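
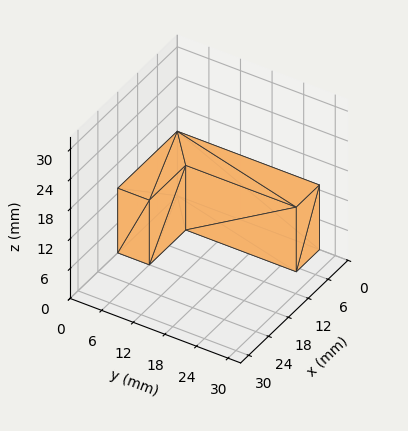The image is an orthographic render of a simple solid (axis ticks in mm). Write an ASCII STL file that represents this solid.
Reading the render: the shape is an L-shaped prism: outer 18 × 27 mm, arm thicknesses ≈ 6 mm (horizontal) and 7 mm (vertical), extruded 13 mm in z (dimensions read to the nearest mm from the axis ticks). For the STL, each face is triangulated and given an outward normal.

solid part
  facet normal 0.0000 0.0000 -1.0000
    outer loop
      vertex 18.000 6.000 0.000
      vertex 18.000 0.000 0.000
      vertex 0.000 0.000 0.000
    endloop
  endfacet
  facet normal 0.0000 0.0000 -1.0000
    outer loop
      vertex 7.000 6.000 0.000
      vertex 18.000 6.000 0.000
      vertex 0.000 0.000 0.000
    endloop
  endfacet
  facet normal 0.0000 0.0000 -1.0000
    outer loop
      vertex 7.000 27.000 0.000
      vertex 7.000 6.000 0.000
      vertex 0.000 0.000 0.000
    endloop
  endfacet
  facet normal 0.0000 0.0000 -1.0000
    outer loop
      vertex 0.000 27.000 0.000
      vertex 7.000 27.000 0.000
      vertex 0.000 0.000 0.000
    endloop
  endfacet
  facet normal 0.0000 0.0000 1.0000
    outer loop
      vertex 0.000 0.000 13.000
      vertex 18.000 0.000 13.000
      vertex 18.000 6.000 13.000
    endloop
  endfacet
  facet normal 0.0000 0.0000 1.0000
    outer loop
      vertex 0.000 0.000 13.000
      vertex 18.000 6.000 13.000
      vertex 7.000 6.000 13.000
    endloop
  endfacet
  facet normal 0.0000 0.0000 1.0000
    outer loop
      vertex 0.000 0.000 13.000
      vertex 7.000 6.000 13.000
      vertex 7.000 27.000 13.000
    endloop
  endfacet
  facet normal 0.0000 0.0000 1.0000
    outer loop
      vertex 0.000 0.000 13.000
      vertex 7.000 27.000 13.000
      vertex 0.000 27.000 13.000
    endloop
  endfacet
  facet normal 0.0000 -1.0000 0.0000
    outer loop
      vertex 0.000 0.000 0.000
      vertex 18.000 0.000 0.000
      vertex 18.000 0.000 13.000
    endloop
  endfacet
  facet normal 0.0000 -1.0000 0.0000
    outer loop
      vertex 0.000 0.000 0.000
      vertex 18.000 0.000 13.000
      vertex 0.000 0.000 13.000
    endloop
  endfacet
  facet normal 1.0000 0.0000 0.0000
    outer loop
      vertex 18.000 0.000 0.000
      vertex 18.000 6.000 0.000
      vertex 18.000 6.000 13.000
    endloop
  endfacet
  facet normal 1.0000 0.0000 0.0000
    outer loop
      vertex 18.000 0.000 0.000
      vertex 18.000 6.000 13.000
      vertex 18.000 0.000 13.000
    endloop
  endfacet
  facet normal 0.0000 1.0000 0.0000
    outer loop
      vertex 18.000 6.000 0.000
      vertex 7.000 6.000 0.000
      vertex 7.000 6.000 13.000
    endloop
  endfacet
  facet normal 0.0000 1.0000 0.0000
    outer loop
      vertex 18.000 6.000 0.000
      vertex 7.000 6.000 13.000
      vertex 18.000 6.000 13.000
    endloop
  endfacet
  facet normal 1.0000 0.0000 0.0000
    outer loop
      vertex 7.000 6.000 0.000
      vertex 7.000 27.000 0.000
      vertex 7.000 27.000 13.000
    endloop
  endfacet
  facet normal 1.0000 0.0000 0.0000
    outer loop
      vertex 7.000 6.000 0.000
      vertex 7.000 27.000 13.000
      vertex 7.000 6.000 13.000
    endloop
  endfacet
  facet normal 0.0000 1.0000 0.0000
    outer loop
      vertex 7.000 27.000 0.000
      vertex 0.000 27.000 0.000
      vertex 0.000 27.000 13.000
    endloop
  endfacet
  facet normal 0.0000 1.0000 0.0000
    outer loop
      vertex 7.000 27.000 0.000
      vertex 0.000 27.000 13.000
      vertex 7.000 27.000 13.000
    endloop
  endfacet
  facet normal -1.0000 0.0000 0.0000
    outer loop
      vertex 0.000 27.000 0.000
      vertex 0.000 0.000 0.000
      vertex 0.000 0.000 13.000
    endloop
  endfacet
  facet normal -1.0000 0.0000 0.0000
    outer loop
      vertex 0.000 27.000 0.000
      vertex 0.000 0.000 13.000
      vertex 0.000 27.000 13.000
    endloop
  endfacet
endsolid part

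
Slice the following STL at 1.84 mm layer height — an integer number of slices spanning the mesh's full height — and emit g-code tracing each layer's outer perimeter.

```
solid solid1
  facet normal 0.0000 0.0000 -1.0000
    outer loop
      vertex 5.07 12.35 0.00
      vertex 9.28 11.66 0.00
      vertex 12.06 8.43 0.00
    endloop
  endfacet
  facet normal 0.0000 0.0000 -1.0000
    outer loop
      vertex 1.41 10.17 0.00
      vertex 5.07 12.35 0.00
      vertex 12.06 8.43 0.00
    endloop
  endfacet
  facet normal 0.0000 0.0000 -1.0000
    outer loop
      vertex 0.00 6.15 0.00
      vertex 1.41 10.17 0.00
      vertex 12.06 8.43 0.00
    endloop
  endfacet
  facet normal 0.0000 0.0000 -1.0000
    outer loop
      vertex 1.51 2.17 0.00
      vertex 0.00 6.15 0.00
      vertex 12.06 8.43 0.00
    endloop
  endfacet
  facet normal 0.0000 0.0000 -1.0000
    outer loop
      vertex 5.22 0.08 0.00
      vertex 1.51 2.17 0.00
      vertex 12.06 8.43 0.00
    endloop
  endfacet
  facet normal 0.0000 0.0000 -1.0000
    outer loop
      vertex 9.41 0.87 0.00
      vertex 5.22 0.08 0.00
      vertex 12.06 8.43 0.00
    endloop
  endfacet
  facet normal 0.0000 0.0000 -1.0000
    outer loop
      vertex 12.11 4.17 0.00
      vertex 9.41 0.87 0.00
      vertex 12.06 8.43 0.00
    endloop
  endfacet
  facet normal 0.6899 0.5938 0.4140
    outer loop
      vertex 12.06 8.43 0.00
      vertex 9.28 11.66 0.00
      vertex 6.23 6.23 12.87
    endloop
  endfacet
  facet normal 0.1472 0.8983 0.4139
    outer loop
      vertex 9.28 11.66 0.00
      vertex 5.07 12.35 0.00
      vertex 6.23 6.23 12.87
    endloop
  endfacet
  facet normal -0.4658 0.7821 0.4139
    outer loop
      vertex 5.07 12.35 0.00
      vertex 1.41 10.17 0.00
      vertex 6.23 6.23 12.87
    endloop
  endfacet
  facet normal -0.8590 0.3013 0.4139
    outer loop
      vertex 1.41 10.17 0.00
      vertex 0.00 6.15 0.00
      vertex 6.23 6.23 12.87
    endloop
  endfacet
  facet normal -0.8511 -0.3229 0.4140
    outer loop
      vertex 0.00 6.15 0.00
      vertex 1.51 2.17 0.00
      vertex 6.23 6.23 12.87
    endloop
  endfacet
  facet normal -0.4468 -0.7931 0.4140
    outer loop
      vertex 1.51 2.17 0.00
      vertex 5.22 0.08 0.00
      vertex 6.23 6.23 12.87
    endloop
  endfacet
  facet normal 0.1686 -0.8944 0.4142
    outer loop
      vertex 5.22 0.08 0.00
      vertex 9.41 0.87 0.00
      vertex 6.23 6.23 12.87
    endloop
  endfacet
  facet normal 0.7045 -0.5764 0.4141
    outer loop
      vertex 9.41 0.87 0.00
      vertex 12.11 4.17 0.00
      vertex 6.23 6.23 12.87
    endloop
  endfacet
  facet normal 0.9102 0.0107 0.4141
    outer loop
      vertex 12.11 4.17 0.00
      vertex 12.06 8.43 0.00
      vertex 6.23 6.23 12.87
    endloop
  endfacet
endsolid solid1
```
; perimeter-only toolpath
G21 ; units = mm
G90 ; absolute positioning
G28 ; home
; layer 1
G0 Z1.84
G0 X11.23 Y8.12
G1 X8.84 Y10.88
G1 X5.24 Y11.48
G1 X2.10 Y9.61
G1 X0.89 Y6.16
G1 X2.18 Y2.75
G1 X5.36 Y0.96
G1 X8.96 Y1.64
G1 X11.27 Y4.46
G1 X11.23 Y8.12
; layer 2
G0 Z3.68
G0 X10.39 Y7.80
G1 X8.41 Y10.11
G1 X5.40 Y10.60
G1 X2.79 Y9.04
G1 X1.78 Y6.17
G1 X2.86 Y3.33
G1 X5.51 Y1.84
G1 X8.50 Y2.40
G1 X10.43 Y4.76
G1 X10.39 Y7.80
; layer 3
G0 Z5.52
G0 X9.56 Y7.49
G1 X7.97 Y9.33
G1 X5.57 Y9.73
G1 X3.48 Y8.48
G1 X2.67 Y6.18
G1 X3.53 Y3.91
G1 X5.65 Y2.72
G1 X8.05 Y3.17
G1 X9.59 Y5.05
G1 X9.56 Y7.49
; layer 4
G0 Z7.35
G0 X8.73 Y7.17
G1 X7.54 Y8.56
G1 X5.73 Y8.85
G1 X4.16 Y7.92
G1 X3.56 Y6.20
G1 X4.21 Y4.49
G1 X5.80 Y3.59
G1 X7.59 Y3.93
G1 X8.75 Y5.35
G1 X8.73 Y7.17
; layer 5
G0 Z9.19
G0 X7.90 Y6.86
G1 X7.10 Y7.78
G1 X5.90 Y7.98
G1 X4.85 Y7.36
G1 X4.45 Y6.21
G1 X4.88 Y5.07
G1 X5.94 Y4.47
G1 X7.14 Y4.70
G1 X7.91 Y5.64
G1 X7.90 Y6.86
; layer 6
G0 Z11.03
G0 X7.06 Y6.54
G1 X6.67 Y7.01
G1 X6.06 Y7.10
G1 X5.54 Y6.79
G1 X5.34 Y6.22
G1 X5.56 Y5.65
G1 X6.09 Y5.35
G1 X6.68 Y5.46
G1 X7.07 Y5.94
G1 X7.06 Y6.54
M2 ; end

The solid is a regular 9-sided pyramid, base circumscribed radius ≈ 6.23 mm, apex at z ≈ 12.9 mm. Slicing at Δz = 1.84 mm — 7 equal slices spanning the solid's height, so layer i sits at z = i·h/7 — gives 6 non-empty perimeters. Each is a 9-segment closed polygon; G0 lifts to the layer z and rapids to the start vertex, then G1 traces the edges. The cross-section shrinks linearly with z (the slice at the apex is degenerate and omitted).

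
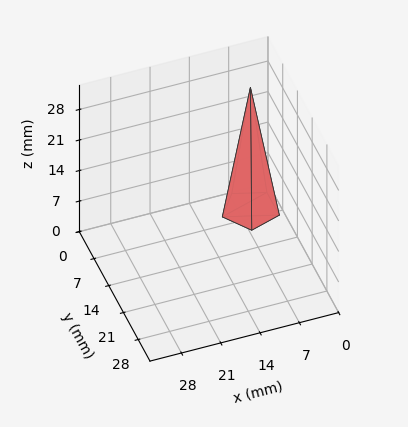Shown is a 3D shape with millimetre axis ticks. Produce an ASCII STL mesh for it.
Reading the render: the shape is a regular 5-sided pyramid, base circumscribed radius ≈ 5 mm, apex at z ≈ 28 mm (dimensions read to the nearest mm from the axis ticks). For the STL, each face is triangulated and given an outward normal.

solid part
  facet normal 0.0000 0.0000 -1.0000
    outer loop
      vertex 0.95 7.94 0.00
      vertex 6.55 9.76 0.00
      vertex 10.00 5.00 0.00
    endloop
  endfacet
  facet normal 0.0000 0.0000 -1.0000
    outer loop
      vertex 0.95 2.06 0.00
      vertex 0.95 7.94 0.00
      vertex 10.00 5.00 0.00
    endloop
  endfacet
  facet normal 0.0000 0.0000 -1.0000
    outer loop
      vertex 6.55 0.24 0.00
      vertex 0.95 2.06 0.00
      vertex 10.00 5.00 0.00
    endloop
  endfacet
  facet normal 0.8014 0.5808 0.1431
    outer loop
      vertex 10.00 5.00 0.00
      vertex 6.55 9.76 0.00
      vertex 5.00 5.00 28.00
    endloop
  endfacet
  facet normal -0.3059 0.9412 0.1431
    outer loop
      vertex 6.55 9.76 0.00
      vertex 0.95 7.94 0.00
      vertex 5.00 5.00 28.00
    endloop
  endfacet
  facet normal -0.9897 0.0000 0.1432
    outer loop
      vertex 0.95 7.94 0.00
      vertex 0.95 2.06 0.00
      vertex 5.00 5.00 28.00
    endloop
  endfacet
  facet normal -0.3059 -0.9412 0.1431
    outer loop
      vertex 0.95 2.06 0.00
      vertex 6.55 0.24 0.00
      vertex 5.00 5.00 28.00
    endloop
  endfacet
  facet normal 0.8014 -0.5808 0.1431
    outer loop
      vertex 6.55 0.24 0.00
      vertex 10.00 5.00 0.00
      vertex 5.00 5.00 28.00
    endloop
  endfacet
endsolid part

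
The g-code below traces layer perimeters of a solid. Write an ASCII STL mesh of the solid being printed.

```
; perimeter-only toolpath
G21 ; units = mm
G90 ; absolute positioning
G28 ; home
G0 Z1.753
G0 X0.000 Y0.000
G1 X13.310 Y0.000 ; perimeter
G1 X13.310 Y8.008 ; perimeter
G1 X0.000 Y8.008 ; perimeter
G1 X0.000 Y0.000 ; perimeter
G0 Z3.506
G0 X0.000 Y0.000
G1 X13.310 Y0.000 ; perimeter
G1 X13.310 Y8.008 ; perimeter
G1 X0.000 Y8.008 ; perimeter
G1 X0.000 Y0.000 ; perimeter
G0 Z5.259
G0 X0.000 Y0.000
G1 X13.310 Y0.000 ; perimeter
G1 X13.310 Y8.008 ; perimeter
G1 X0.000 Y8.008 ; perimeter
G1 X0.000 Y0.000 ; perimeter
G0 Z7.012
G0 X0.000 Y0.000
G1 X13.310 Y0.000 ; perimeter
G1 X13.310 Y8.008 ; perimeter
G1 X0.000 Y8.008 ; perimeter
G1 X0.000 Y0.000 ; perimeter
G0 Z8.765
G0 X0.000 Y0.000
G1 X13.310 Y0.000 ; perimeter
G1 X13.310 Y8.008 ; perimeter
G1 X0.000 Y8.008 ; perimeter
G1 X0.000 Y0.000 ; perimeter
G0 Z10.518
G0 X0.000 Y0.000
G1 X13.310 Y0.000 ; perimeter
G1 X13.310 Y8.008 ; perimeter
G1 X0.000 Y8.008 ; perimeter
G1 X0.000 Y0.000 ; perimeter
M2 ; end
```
solid part
  facet normal 0.0000 0.0000 -1.0000
    outer loop
      vertex 13.310 8.008 0.000
      vertex 13.310 0.000 0.000
      vertex 0.000 0.000 0.000
    endloop
  endfacet
  facet normal 0.0000 0.0000 -1.0000
    outer loop
      vertex 0.000 8.008 0.000
      vertex 13.310 8.008 0.000
      vertex 0.000 0.000 0.000
    endloop
  endfacet
  facet normal 0.0000 0.0000 1.0000
    outer loop
      vertex 0.000 0.000 10.518
      vertex 13.310 0.000 10.518
      vertex 13.310 8.008 10.518
    endloop
  endfacet
  facet normal 0.0000 0.0000 1.0000
    outer loop
      vertex 0.000 0.000 10.518
      vertex 13.310 8.008 10.518
      vertex 0.000 8.008 10.518
    endloop
  endfacet
  facet normal 0.0000 -1.0000 0.0000
    outer loop
      vertex 0.000 0.000 0.000
      vertex 13.310 0.000 0.000
      vertex 13.310 0.000 10.518
    endloop
  endfacet
  facet normal 0.0000 -1.0000 0.0000
    outer loop
      vertex 0.000 0.000 0.000
      vertex 13.310 0.000 10.518
      vertex 0.000 0.000 10.518
    endloop
  endfacet
  facet normal 0.0000 1.0000 0.0000
    outer loop
      vertex 13.310 8.008 10.518
      vertex 13.310 8.008 0.000
      vertex 0.000 8.008 0.000
    endloop
  endfacet
  facet normal 0.0000 1.0000 0.0000
    outer loop
      vertex 0.000 8.008 10.518
      vertex 13.310 8.008 10.518
      vertex 0.000 8.008 0.000
    endloop
  endfacet
  facet normal -1.0000 0.0000 0.0000
    outer loop
      vertex 0.000 8.008 10.518
      vertex 0.000 8.008 0.000
      vertex 0.000 0.000 0.000
    endloop
  endfacet
  facet normal -1.0000 0.0000 0.0000
    outer loop
      vertex 0.000 0.000 10.518
      vertex 0.000 8.008 10.518
      vertex 0.000 0.000 0.000
    endloop
  endfacet
  facet normal 1.0000 0.0000 0.0000
    outer loop
      vertex 13.310 0.000 0.000
      vertex 13.310 8.008 0.000
      vertex 13.310 8.008 10.518
    endloop
  endfacet
  facet normal 1.0000 0.0000 0.0000
    outer loop
      vertex 13.310 0.000 0.000
      vertex 13.310 8.008 10.518
      vertex 13.310 0.000 10.518
    endloop
  endfacet
endsolid part

The G0 Z moves step by Δz≈1.753 mm. Every layer's G1 loop is the same polygon, so the solid is a straight extrusion of it from z=0 to z≈10.5. Closing with flat bottom and top caps and triangulating gives 12 facets — a rectangular box, roughly 13.3 × 8.01 mm footprint and 10.5 mm tall.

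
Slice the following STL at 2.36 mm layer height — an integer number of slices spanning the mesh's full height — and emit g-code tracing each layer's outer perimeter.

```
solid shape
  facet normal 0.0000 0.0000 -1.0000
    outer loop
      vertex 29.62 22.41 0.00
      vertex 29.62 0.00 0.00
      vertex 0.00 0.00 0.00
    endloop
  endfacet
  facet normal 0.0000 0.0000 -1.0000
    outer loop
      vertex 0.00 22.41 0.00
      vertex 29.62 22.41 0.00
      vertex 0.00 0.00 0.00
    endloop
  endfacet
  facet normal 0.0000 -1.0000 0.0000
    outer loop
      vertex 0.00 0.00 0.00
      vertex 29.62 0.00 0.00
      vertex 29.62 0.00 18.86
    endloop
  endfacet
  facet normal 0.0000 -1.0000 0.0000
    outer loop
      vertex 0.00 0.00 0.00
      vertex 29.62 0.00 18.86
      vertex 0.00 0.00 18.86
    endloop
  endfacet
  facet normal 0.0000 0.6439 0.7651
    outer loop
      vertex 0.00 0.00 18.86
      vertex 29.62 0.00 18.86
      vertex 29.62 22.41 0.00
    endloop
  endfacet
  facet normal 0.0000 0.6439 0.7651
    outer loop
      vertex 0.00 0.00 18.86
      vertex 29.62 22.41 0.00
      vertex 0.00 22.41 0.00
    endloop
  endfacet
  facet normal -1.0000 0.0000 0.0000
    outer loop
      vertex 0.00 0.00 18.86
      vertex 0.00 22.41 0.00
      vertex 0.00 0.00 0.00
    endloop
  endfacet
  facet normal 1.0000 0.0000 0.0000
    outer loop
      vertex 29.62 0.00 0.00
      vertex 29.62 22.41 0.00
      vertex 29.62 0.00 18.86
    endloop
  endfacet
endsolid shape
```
; perimeter-only toolpath
G21 ; units = mm
G90 ; absolute positioning
G28 ; home
; layer 1
G0 Z2.36
G0 X0.00 Y0.00
G1 X29.62 Y0.00
G1 X29.62 Y19.61
G1 X0.00 Y19.61
G1 X0.00 Y0.00
; layer 2
G0 Z4.71
G0 X0.00 Y0.00
G1 X29.62 Y0.00
G1 X29.62 Y16.81
G1 X0.00 Y16.81
G1 X0.00 Y0.00
; layer 3
G0 Z7.07
G0 X0.00 Y0.00
G1 X29.62 Y0.00
G1 X29.62 Y14.01
G1 X0.00 Y14.01
G1 X0.00 Y0.00
; layer 4
G0 Z9.43
G0 X0.00 Y0.00
G1 X29.62 Y0.00
G1 X29.62 Y11.21
G1 X0.00 Y11.21
G1 X0.00 Y0.00
; layer 5
G0 Z11.79
G0 X0.00 Y0.00
G1 X29.62 Y0.00
G1 X29.62 Y8.40
G1 X0.00 Y8.40
G1 X0.00 Y0.00
; layer 6
G0 Z14.14
G0 X0.00 Y0.00
G1 X29.62 Y0.00
G1 X29.62 Y5.60
G1 X0.00 Y5.60
G1 X0.00 Y0.00
; layer 7
G0 Z16.50
G0 X0.00 Y0.00
G1 X29.62 Y0.00
G1 X29.62 Y2.80
G1 X0.00 Y2.80
G1 X0.00 Y0.00
M2 ; end

The solid is a wedge (ramp): 29.6 × 22.4 mm base, rising to 18.9 mm along the y=0 edge and sloping linearly to z=0 at y=22.4. Slicing at Δz = 2.36 mm — 8 equal slices spanning the solid's height, so layer i sits at z = i·h/8 — gives 7 non-empty perimeters. Each is a 4-segment closed polygon; G0 lifts to the layer z and rapids to the start vertex, then G1 traces the edges. The cross-section shrinks linearly with z (the slice at the apex is degenerate and omitted).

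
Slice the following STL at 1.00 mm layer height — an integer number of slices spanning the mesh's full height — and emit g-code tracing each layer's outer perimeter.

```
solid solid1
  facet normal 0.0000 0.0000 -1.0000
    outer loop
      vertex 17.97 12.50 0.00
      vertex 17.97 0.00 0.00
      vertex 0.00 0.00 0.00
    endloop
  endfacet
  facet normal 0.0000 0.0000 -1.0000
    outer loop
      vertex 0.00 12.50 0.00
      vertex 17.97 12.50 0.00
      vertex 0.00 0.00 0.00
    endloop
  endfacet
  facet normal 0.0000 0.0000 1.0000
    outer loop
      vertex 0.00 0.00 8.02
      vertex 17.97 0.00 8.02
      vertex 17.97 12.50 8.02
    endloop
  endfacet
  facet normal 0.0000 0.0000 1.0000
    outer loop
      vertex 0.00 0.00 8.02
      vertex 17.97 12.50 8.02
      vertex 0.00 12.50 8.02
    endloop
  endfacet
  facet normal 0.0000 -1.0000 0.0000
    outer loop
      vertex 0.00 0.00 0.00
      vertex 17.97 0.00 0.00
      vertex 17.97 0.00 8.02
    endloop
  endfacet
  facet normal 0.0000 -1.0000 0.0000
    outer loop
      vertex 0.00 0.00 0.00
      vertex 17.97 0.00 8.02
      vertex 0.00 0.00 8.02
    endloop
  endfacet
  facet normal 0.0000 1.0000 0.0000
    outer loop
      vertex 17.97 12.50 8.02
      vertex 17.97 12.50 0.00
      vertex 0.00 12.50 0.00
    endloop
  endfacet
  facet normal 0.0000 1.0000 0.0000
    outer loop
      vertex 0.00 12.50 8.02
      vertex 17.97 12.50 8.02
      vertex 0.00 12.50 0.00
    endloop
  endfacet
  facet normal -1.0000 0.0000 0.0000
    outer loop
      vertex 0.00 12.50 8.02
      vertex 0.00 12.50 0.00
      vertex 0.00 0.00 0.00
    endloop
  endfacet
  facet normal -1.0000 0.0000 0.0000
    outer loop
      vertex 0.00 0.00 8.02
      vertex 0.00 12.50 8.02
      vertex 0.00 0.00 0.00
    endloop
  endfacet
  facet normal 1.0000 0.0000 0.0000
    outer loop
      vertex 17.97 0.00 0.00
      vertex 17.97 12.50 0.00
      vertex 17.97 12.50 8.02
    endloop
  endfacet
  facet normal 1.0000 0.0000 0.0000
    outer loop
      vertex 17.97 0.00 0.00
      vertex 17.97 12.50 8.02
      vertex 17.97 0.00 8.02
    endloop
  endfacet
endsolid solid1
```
; perimeter-only toolpath
G21 ; units = mm
G90 ; absolute positioning
G28 ; home
; layer 1
G0 Z1.00
G0 X0.00 Y0.00
G1 X17.97 Y0.00
G1 X17.97 Y12.50
G1 X0.00 Y12.50
G1 X0.00 Y0.00
; layer 2
G0 Z2.00
G0 X0.00 Y0.00
G1 X17.97 Y0.00
G1 X17.97 Y12.50
G1 X0.00 Y12.50
G1 X0.00 Y0.00
; layer 3
G0 Z3.01
G0 X0.00 Y0.00
G1 X17.97 Y0.00
G1 X17.97 Y12.50
G1 X0.00 Y12.50
G1 X0.00 Y0.00
; layer 4
G0 Z4.01
G0 X0.00 Y0.00
G1 X17.97 Y0.00
G1 X17.97 Y12.50
G1 X0.00 Y12.50
G1 X0.00 Y0.00
; layer 5
G0 Z5.01
G0 X0.00 Y0.00
G1 X17.97 Y0.00
G1 X17.97 Y12.50
G1 X0.00 Y12.50
G1 X0.00 Y0.00
; layer 6
G0 Z6.01
G0 X0.00 Y0.00
G1 X17.97 Y0.00
G1 X17.97 Y12.50
G1 X0.00 Y12.50
G1 X0.00 Y0.00
; layer 7
G0 Z7.02
G0 X0.00 Y0.00
G1 X17.97 Y0.00
G1 X17.97 Y12.50
G1 X0.00 Y12.50
G1 X0.00 Y0.00
; layer 8
G0 Z8.02
G0 X0.00 Y0.00
G1 X17.97 Y0.00
G1 X17.97 Y12.50
G1 X0.00 Y12.50
G1 X0.00 Y0.00
M2 ; end

The solid is a rectangular box, roughly 18 × 12.5 mm footprint and 8.02 mm tall. Slicing at Δz = 1.00 mm — 8 equal slices spanning the solid's height, so layer i sits at z = i·h/8 — gives 8 non-empty perimeters. Each is a 4-segment closed polygon; G0 lifts to the layer z and rapids to the start vertex, then G1 traces the edges.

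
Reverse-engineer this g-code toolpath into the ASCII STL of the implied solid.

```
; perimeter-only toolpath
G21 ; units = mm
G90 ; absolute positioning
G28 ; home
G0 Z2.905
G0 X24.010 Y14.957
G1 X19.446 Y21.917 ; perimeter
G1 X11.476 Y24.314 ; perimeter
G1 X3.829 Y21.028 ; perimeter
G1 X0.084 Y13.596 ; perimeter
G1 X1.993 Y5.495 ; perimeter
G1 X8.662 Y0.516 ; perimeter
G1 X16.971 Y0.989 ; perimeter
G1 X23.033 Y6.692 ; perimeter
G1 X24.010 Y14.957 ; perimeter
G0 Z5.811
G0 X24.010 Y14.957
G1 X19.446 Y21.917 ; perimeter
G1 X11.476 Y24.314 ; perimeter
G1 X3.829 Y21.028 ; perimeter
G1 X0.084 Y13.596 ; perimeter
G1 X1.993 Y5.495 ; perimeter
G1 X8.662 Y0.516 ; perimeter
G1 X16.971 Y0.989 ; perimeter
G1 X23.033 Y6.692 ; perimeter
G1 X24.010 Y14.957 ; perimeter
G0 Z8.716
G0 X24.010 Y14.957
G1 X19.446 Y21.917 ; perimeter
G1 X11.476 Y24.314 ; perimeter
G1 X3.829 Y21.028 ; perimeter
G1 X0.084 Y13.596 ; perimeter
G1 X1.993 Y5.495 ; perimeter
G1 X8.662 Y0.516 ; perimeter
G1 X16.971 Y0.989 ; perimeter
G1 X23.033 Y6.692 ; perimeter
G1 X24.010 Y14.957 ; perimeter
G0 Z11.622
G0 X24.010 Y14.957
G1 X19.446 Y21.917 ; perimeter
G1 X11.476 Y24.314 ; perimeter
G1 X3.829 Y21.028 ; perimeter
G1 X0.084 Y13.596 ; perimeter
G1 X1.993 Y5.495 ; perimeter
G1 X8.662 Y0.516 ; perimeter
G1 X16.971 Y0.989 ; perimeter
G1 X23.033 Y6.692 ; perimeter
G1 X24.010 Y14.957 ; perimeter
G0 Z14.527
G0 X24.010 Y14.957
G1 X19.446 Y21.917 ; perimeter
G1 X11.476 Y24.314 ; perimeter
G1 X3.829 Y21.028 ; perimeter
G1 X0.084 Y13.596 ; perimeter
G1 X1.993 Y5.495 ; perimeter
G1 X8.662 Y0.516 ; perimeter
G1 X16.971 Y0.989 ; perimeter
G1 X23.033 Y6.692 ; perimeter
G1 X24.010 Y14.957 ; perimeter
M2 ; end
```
solid part
  facet normal 0.0000 0.0000 -1.0000
    outer loop
      vertex 11.476 24.314 0.000
      vertex 19.446 21.917 0.000
      vertex 24.010 14.957 0.000
    endloop
  endfacet
  facet normal 0.0000 0.0000 -1.0000
    outer loop
      vertex 3.829 21.028 0.000
      vertex 11.476 24.314 0.000
      vertex 24.010 14.957 0.000
    endloop
  endfacet
  facet normal 0.0000 0.0000 -1.0000
    outer loop
      vertex 0.084 13.596 0.000
      vertex 3.829 21.028 0.000
      vertex 24.010 14.957 0.000
    endloop
  endfacet
  facet normal 0.0000 0.0000 -1.0000
    outer loop
      vertex 1.993 5.495 0.000
      vertex 0.084 13.596 0.000
      vertex 24.010 14.957 0.000
    endloop
  endfacet
  facet normal 0.0000 0.0000 -1.0000
    outer loop
      vertex 8.662 0.516 0.000
      vertex 1.993 5.495 0.000
      vertex 24.010 14.957 0.000
    endloop
  endfacet
  facet normal 0.0000 0.0000 -1.0000
    outer loop
      vertex 16.971 0.989 0.000
      vertex 8.662 0.516 0.000
      vertex 24.010 14.957 0.000
    endloop
  endfacet
  facet normal 0.0000 0.0000 -1.0000
    outer loop
      vertex 23.033 6.692 0.000
      vertex 16.971 0.989 0.000
      vertex 24.010 14.957 0.000
    endloop
  endfacet
  facet normal 0.0000 0.0000 1.0000
    outer loop
      vertex 24.010 14.957 14.527
      vertex 19.446 21.917 14.527
      vertex 11.476 24.314 14.527
    endloop
  endfacet
  facet normal 0.0000 0.0000 1.0000
    outer loop
      vertex 24.010 14.957 14.527
      vertex 11.476 24.314 14.527
      vertex 3.829 21.028 14.527
    endloop
  endfacet
  facet normal 0.0000 0.0000 1.0000
    outer loop
      vertex 24.010 14.957 14.527
      vertex 3.829 21.028 14.527
      vertex 0.084 13.596 14.527
    endloop
  endfacet
  facet normal 0.0000 0.0000 1.0000
    outer loop
      vertex 24.010 14.957 14.527
      vertex 0.084 13.596 14.527
      vertex 1.993 5.495 14.527
    endloop
  endfacet
  facet normal 0.0000 0.0000 1.0000
    outer loop
      vertex 24.010 14.957 14.527
      vertex 1.993 5.495 14.527
      vertex 8.662 0.516 14.527
    endloop
  endfacet
  facet normal 0.0000 0.0000 1.0000
    outer loop
      vertex 24.010 14.957 14.527
      vertex 8.662 0.516 14.527
      vertex 16.971 0.989 14.527
    endloop
  endfacet
  facet normal 0.0000 0.0000 1.0000
    outer loop
      vertex 24.010 14.957 14.527
      vertex 16.971 0.989 14.527
      vertex 23.033 6.692 14.527
    endloop
  endfacet
  facet normal 0.8362 0.5484 0.0000
    outer loop
      vertex 24.010 14.957 0.000
      vertex 19.446 21.917 0.000
      vertex 19.446 21.917 14.527
    endloop
  endfacet
  facet normal 0.8362 0.5484 0.0000
    outer loop
      vertex 24.010 14.957 0.000
      vertex 19.446 21.917 14.527
      vertex 24.010 14.957 14.527
    endloop
  endfacet
  facet normal 0.2880 0.9576 0.0000
    outer loop
      vertex 19.446 21.917 0.000
      vertex 11.476 24.314 0.000
      vertex 11.476 24.314 14.527
    endloop
  endfacet
  facet normal 0.2880 0.9576 0.0000
    outer loop
      vertex 19.446 21.917 0.000
      vertex 11.476 24.314 14.527
      vertex 19.446 21.917 14.527
    endloop
  endfacet
  facet normal -0.3948 0.9188 0.0000
    outer loop
      vertex 11.476 24.314 0.000
      vertex 3.829 21.028 0.000
      vertex 3.829 21.028 14.527
    endloop
  endfacet
  facet normal -0.3948 0.9188 0.0000
    outer loop
      vertex 11.476 24.314 0.000
      vertex 3.829 21.028 14.527
      vertex 11.476 24.314 14.527
    endloop
  endfacet
  facet normal -0.8930 0.4500 0.0000
    outer loop
      vertex 3.829 21.028 0.000
      vertex 0.084 13.596 0.000
      vertex 0.084 13.596 14.527
    endloop
  endfacet
  facet normal -0.8930 0.4500 0.0000
    outer loop
      vertex 3.829 21.028 0.000
      vertex 0.084 13.596 14.527
      vertex 3.829 21.028 14.527
    endloop
  endfacet
  facet normal -0.9733 -0.2294 0.0000
    outer loop
      vertex 0.084 13.596 0.000
      vertex 1.993 5.495 0.000
      vertex 1.993 5.495 14.527
    endloop
  endfacet
  facet normal -0.9733 -0.2294 0.0000
    outer loop
      vertex 0.084 13.596 0.000
      vertex 1.993 5.495 14.527
      vertex 0.084 13.596 14.527
    endloop
  endfacet
  facet normal -0.5982 -0.8013 0.0000
    outer loop
      vertex 1.993 5.495 0.000
      vertex 8.662 0.516 0.000
      vertex 8.662 0.516 14.527
    endloop
  endfacet
  facet normal -0.5982 -0.8013 0.0000
    outer loop
      vertex 1.993 5.495 0.000
      vertex 8.662 0.516 14.527
      vertex 1.993 5.495 14.527
    endloop
  endfacet
  facet normal 0.0568 -0.9984 0.0000
    outer loop
      vertex 8.662 0.516 0.000
      vertex 16.971 0.989 0.000
      vertex 16.971 0.989 14.527
    endloop
  endfacet
  facet normal 0.0568 -0.9984 0.0000
    outer loop
      vertex 8.662 0.516 0.000
      vertex 16.971 0.989 14.527
      vertex 8.662 0.516 14.527
    endloop
  endfacet
  facet normal 0.6852 -0.7283 0.0000
    outer loop
      vertex 16.971 0.989 0.000
      vertex 23.033 6.692 0.000
      vertex 23.033 6.692 14.527
    endloop
  endfacet
  facet normal 0.6852 -0.7283 0.0000
    outer loop
      vertex 16.971 0.989 0.000
      vertex 23.033 6.692 14.527
      vertex 16.971 0.989 14.527
    endloop
  endfacet
  facet normal 0.9931 -0.1174 0.0000
    outer loop
      vertex 23.033 6.692 0.000
      vertex 24.010 14.957 0.000
      vertex 24.010 14.957 14.527
    endloop
  endfacet
  facet normal 0.9931 -0.1174 0.0000
    outer loop
      vertex 23.033 6.692 0.000
      vertex 24.010 14.957 14.527
      vertex 23.033 6.692 14.527
    endloop
  endfacet
endsolid part

The G0 Z moves step by Δz≈2.905 mm. Every layer's G1 loop is the same polygon, so the solid is a straight extrusion of it from z=0 to z≈14.5. Closing with flat bottom and top caps and triangulating gives 32 facets — a regular 9-sided prism (a cylinder approximated with 9 flat sides), circumscribed radius ≈ 12.2 mm, height ≈ 14.5 mm.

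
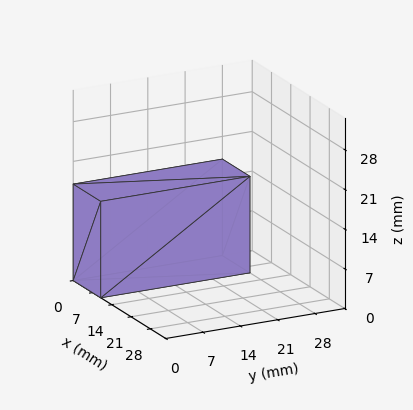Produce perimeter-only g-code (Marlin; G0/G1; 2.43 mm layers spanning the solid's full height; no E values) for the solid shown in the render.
Reading the render: the shape is a rectangular box, roughly 10 × 28 mm footprint and 17 mm tall (dimensions read to the nearest mm from the axis ticks). For the g-code, the solid's height is divided into equal slices at the stated Δz and each level perimeter traced with G1 moves after a G0 lift.

; perimeter-only toolpath
G21 ; units = mm
G90 ; absolute positioning
G28 ; home
; layer 1
G0 Z2.43
G0 X0.00 Y0.00
G1 X10.00 Y0.00
G1 X10.00 Y28.00
G1 X0.00 Y28.00
G1 X0.00 Y0.00
; layer 2
G0 Z4.86
G0 X0.00 Y0.00
G1 X10.00 Y0.00
G1 X10.00 Y28.00
G1 X0.00 Y28.00
G1 X0.00 Y0.00
; layer 3
G0 Z7.29
G0 X0.00 Y0.00
G1 X10.00 Y0.00
G1 X10.00 Y28.00
G1 X0.00 Y28.00
G1 X0.00 Y0.00
; layer 4
G0 Z9.71
G0 X0.00 Y0.00
G1 X10.00 Y0.00
G1 X10.00 Y28.00
G1 X0.00 Y28.00
G1 X0.00 Y0.00
; layer 5
G0 Z12.14
G0 X0.00 Y0.00
G1 X10.00 Y0.00
G1 X10.00 Y28.00
G1 X0.00 Y28.00
G1 X0.00 Y0.00
; layer 6
G0 Z14.57
G0 X0.00 Y0.00
G1 X10.00 Y0.00
G1 X10.00 Y28.00
G1 X0.00 Y28.00
G1 X0.00 Y0.00
; layer 7
G0 Z17.00
G0 X0.00 Y0.00
G1 X10.00 Y0.00
G1 X10.00 Y28.00
G1 X0.00 Y28.00
G1 X0.00 Y0.00
M2 ; end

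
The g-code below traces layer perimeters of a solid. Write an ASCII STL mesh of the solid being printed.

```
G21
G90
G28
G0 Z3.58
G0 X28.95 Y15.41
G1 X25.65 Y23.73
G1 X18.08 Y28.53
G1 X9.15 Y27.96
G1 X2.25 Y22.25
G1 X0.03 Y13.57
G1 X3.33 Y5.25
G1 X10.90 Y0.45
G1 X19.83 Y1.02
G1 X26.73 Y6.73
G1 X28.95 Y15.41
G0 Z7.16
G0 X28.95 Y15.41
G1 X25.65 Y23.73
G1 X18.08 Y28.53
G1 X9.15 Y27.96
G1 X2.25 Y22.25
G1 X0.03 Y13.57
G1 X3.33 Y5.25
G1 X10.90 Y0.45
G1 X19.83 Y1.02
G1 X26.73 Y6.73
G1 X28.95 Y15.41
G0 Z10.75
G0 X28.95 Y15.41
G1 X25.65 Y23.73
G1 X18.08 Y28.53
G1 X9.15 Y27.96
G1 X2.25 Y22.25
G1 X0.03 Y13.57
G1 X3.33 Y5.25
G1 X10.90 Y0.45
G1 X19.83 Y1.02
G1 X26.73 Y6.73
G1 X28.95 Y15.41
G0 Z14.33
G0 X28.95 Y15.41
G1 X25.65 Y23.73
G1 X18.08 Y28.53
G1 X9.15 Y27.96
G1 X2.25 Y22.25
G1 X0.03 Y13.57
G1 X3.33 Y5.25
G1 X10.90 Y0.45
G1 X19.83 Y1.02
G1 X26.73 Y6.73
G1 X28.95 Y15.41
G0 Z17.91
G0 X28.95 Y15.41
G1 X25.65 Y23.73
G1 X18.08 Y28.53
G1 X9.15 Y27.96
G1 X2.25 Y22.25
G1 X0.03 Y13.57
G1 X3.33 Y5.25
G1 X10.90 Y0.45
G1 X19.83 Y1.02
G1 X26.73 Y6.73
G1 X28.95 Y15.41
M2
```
solid part
  facet normal 0.0000 0.0000 -1.0000
    outer loop
      vertex 18.08 28.53 0.00
      vertex 25.65 23.73 0.00
      vertex 28.95 15.41 0.00
    endloop
  endfacet
  facet normal 0.0000 0.0000 -1.0000
    outer loop
      vertex 9.15 27.96 0.00
      vertex 18.08 28.53 0.00
      vertex 28.95 15.41 0.00
    endloop
  endfacet
  facet normal 0.0000 0.0000 -1.0000
    outer loop
      vertex 2.25 22.25 0.00
      vertex 9.15 27.96 0.00
      vertex 28.95 15.41 0.00
    endloop
  endfacet
  facet normal 0.0000 0.0000 -1.0000
    outer loop
      vertex 0.03 13.57 0.00
      vertex 2.25 22.25 0.00
      vertex 28.95 15.41 0.00
    endloop
  endfacet
  facet normal 0.0000 0.0000 -1.0000
    outer loop
      vertex 3.33 5.25 0.00
      vertex 0.03 13.57 0.00
      vertex 28.95 15.41 0.00
    endloop
  endfacet
  facet normal 0.0000 0.0000 -1.0000
    outer loop
      vertex 10.90 0.45 0.00
      vertex 3.33 5.25 0.00
      vertex 28.95 15.41 0.00
    endloop
  endfacet
  facet normal 0.0000 0.0000 -1.0000
    outer loop
      vertex 19.83 1.02 0.00
      vertex 10.90 0.45 0.00
      vertex 28.95 15.41 0.00
    endloop
  endfacet
  facet normal 0.0000 0.0000 -1.0000
    outer loop
      vertex 26.73 6.73 0.00
      vertex 19.83 1.02 0.00
      vertex 28.95 15.41 0.00
    endloop
  endfacet
  facet normal 0.0000 0.0000 1.0000
    outer loop
      vertex 28.95 15.41 17.91
      vertex 25.65 23.73 17.91
      vertex 18.08 28.53 17.91
    endloop
  endfacet
  facet normal 0.0000 0.0000 1.0000
    outer loop
      vertex 28.95 15.41 17.91
      vertex 18.08 28.53 17.91
      vertex 9.15 27.96 17.91
    endloop
  endfacet
  facet normal 0.0000 0.0000 1.0000
    outer loop
      vertex 28.95 15.41 17.91
      vertex 9.15 27.96 17.91
      vertex 2.25 22.25 17.91
    endloop
  endfacet
  facet normal 0.0000 0.0000 1.0000
    outer loop
      vertex 28.95 15.41 17.91
      vertex 2.25 22.25 17.91
      vertex 0.03 13.57 17.91
    endloop
  endfacet
  facet normal 0.0000 0.0000 1.0000
    outer loop
      vertex 28.95 15.41 17.91
      vertex 0.03 13.57 17.91
      vertex 3.33 5.25 17.91
    endloop
  endfacet
  facet normal 0.0000 0.0000 1.0000
    outer loop
      vertex 28.95 15.41 17.91
      vertex 3.33 5.25 17.91
      vertex 10.90 0.45 17.91
    endloop
  endfacet
  facet normal 0.0000 0.0000 1.0000
    outer loop
      vertex 28.95 15.41 17.91
      vertex 10.90 0.45 17.91
      vertex 19.83 1.02 17.91
    endloop
  endfacet
  facet normal 0.0000 0.0000 1.0000
    outer loop
      vertex 28.95 15.41 17.91
      vertex 19.83 1.02 17.91
      vertex 26.73 6.73 17.91
    endloop
  endfacet
  facet normal 0.9296 0.3687 0.0000
    outer loop
      vertex 28.95 15.41 0.00
      vertex 25.65 23.73 0.00
      vertex 25.65 23.73 17.91
    endloop
  endfacet
  facet normal 0.9296 0.3687 0.0000
    outer loop
      vertex 28.95 15.41 0.00
      vertex 25.65 23.73 17.91
      vertex 28.95 15.41 17.91
    endloop
  endfacet
  facet normal 0.5355 0.8445 0.0000
    outer loop
      vertex 25.65 23.73 0.00
      vertex 18.08 28.53 0.00
      vertex 18.08 28.53 17.91
    endloop
  endfacet
  facet normal 0.5355 0.8445 0.0000
    outer loop
      vertex 25.65 23.73 0.00
      vertex 18.08 28.53 17.91
      vertex 25.65 23.73 17.91
    endloop
  endfacet
  facet normal -0.0637 0.9980 0.0000
    outer loop
      vertex 18.08 28.53 0.00
      vertex 9.15 27.96 0.00
      vertex 9.15 27.96 17.91
    endloop
  endfacet
  facet normal -0.0637 0.9980 0.0000
    outer loop
      vertex 18.08 28.53 0.00
      vertex 9.15 27.96 17.91
      vertex 18.08 28.53 17.91
    endloop
  endfacet
  facet normal -0.6375 0.7704 0.0000
    outer loop
      vertex 9.15 27.96 0.00
      vertex 2.25 22.25 0.00
      vertex 2.25 22.25 17.91
    endloop
  endfacet
  facet normal -0.6375 0.7704 0.0000
    outer loop
      vertex 9.15 27.96 0.00
      vertex 2.25 22.25 17.91
      vertex 9.15 27.96 17.91
    endloop
  endfacet
  facet normal -0.9688 0.2478 0.0000
    outer loop
      vertex 2.25 22.25 0.00
      vertex 0.03 13.57 0.00
      vertex 0.03 13.57 17.91
    endloop
  endfacet
  facet normal -0.9688 0.2478 0.0000
    outer loop
      vertex 2.25 22.25 0.00
      vertex 0.03 13.57 17.91
      vertex 2.25 22.25 17.91
    endloop
  endfacet
  facet normal -0.9296 -0.3687 0.0000
    outer loop
      vertex 0.03 13.57 0.00
      vertex 3.33 5.25 0.00
      vertex 3.33 5.25 17.91
    endloop
  endfacet
  facet normal -0.9296 -0.3687 0.0000
    outer loop
      vertex 0.03 13.57 0.00
      vertex 3.33 5.25 17.91
      vertex 0.03 13.57 17.91
    endloop
  endfacet
  facet normal -0.5355 -0.8445 0.0000
    outer loop
      vertex 3.33 5.25 0.00
      vertex 10.90 0.45 0.00
      vertex 10.90 0.45 17.91
    endloop
  endfacet
  facet normal -0.5355 -0.8445 0.0000
    outer loop
      vertex 3.33 5.25 0.00
      vertex 10.90 0.45 17.91
      vertex 3.33 5.25 17.91
    endloop
  endfacet
  facet normal 0.0637 -0.9980 0.0000
    outer loop
      vertex 10.90 0.45 0.00
      vertex 19.83 1.02 0.00
      vertex 19.83 1.02 17.91
    endloop
  endfacet
  facet normal 0.0637 -0.9980 0.0000
    outer loop
      vertex 10.90 0.45 0.00
      vertex 19.83 1.02 17.91
      vertex 10.90 0.45 17.91
    endloop
  endfacet
  facet normal 0.6375 -0.7704 0.0000
    outer loop
      vertex 19.83 1.02 0.00
      vertex 26.73 6.73 0.00
      vertex 26.73 6.73 17.91
    endloop
  endfacet
  facet normal 0.6375 -0.7704 0.0000
    outer loop
      vertex 19.83 1.02 0.00
      vertex 26.73 6.73 17.91
      vertex 19.83 1.02 17.91
    endloop
  endfacet
  facet normal 0.9688 -0.2478 0.0000
    outer loop
      vertex 26.73 6.73 0.00
      vertex 28.95 15.41 0.00
      vertex 28.95 15.41 17.91
    endloop
  endfacet
  facet normal 0.9688 -0.2478 0.0000
    outer loop
      vertex 26.73 6.73 0.00
      vertex 28.95 15.41 17.91
      vertex 26.73 6.73 17.91
    endloop
  endfacet
endsolid part

The G0 Z moves step by Δz≈3.58 mm. Every layer's G1 loop is the same polygon, so the solid is a straight extrusion of it from z=0 to z≈17.9. Closing with flat bottom and top caps and triangulating gives 36 facets — a regular 10-sided prism (a cylinder approximated with 10 flat sides), circumscribed radius ≈ 14.5 mm, height ≈ 17.9 mm.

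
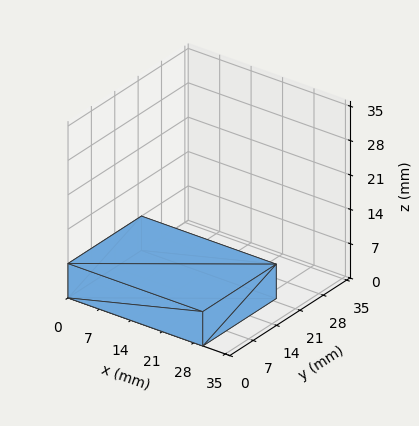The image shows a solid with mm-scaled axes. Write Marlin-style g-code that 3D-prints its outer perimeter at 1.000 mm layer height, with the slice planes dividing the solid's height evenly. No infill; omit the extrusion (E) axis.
Reading the render: the shape is a rectangular box, roughly 30 × 22 mm footprint and 7 mm tall (dimensions read to the nearest mm from the axis ticks). For the g-code, the solid's height is divided into equal slices at the stated Δz and each level perimeter traced with G1 moves after a G0 lift.

; perimeter-only toolpath
G21 ; units = mm
G90 ; absolute positioning
G28 ; home
; layer 1
G0 Z1.000
G0 X0.000 Y0.000
G1 X30.000 Y0.000
G1 X30.000 Y22.000
G1 X0.000 Y22.000
G1 X0.000 Y0.000
; layer 2
G0 Z2.000
G0 X0.000 Y0.000
G1 X30.000 Y0.000
G1 X30.000 Y22.000
G1 X0.000 Y22.000
G1 X0.000 Y0.000
; layer 3
G0 Z3.000
G0 X0.000 Y0.000
G1 X30.000 Y0.000
G1 X30.000 Y22.000
G1 X0.000 Y22.000
G1 X0.000 Y0.000
; layer 4
G0 Z4.000
G0 X0.000 Y0.000
G1 X30.000 Y0.000
G1 X30.000 Y22.000
G1 X0.000 Y22.000
G1 X0.000 Y0.000
; layer 5
G0 Z5.000
G0 X0.000 Y0.000
G1 X30.000 Y0.000
G1 X30.000 Y22.000
G1 X0.000 Y22.000
G1 X0.000 Y0.000
; layer 6
G0 Z6.000
G0 X0.000 Y0.000
G1 X30.000 Y0.000
G1 X30.000 Y22.000
G1 X0.000 Y22.000
G1 X0.000 Y0.000
; layer 7
G0 Z7.000
G0 X0.000 Y0.000
G1 X30.000 Y0.000
G1 X30.000 Y22.000
G1 X0.000 Y22.000
G1 X0.000 Y0.000
M2 ; end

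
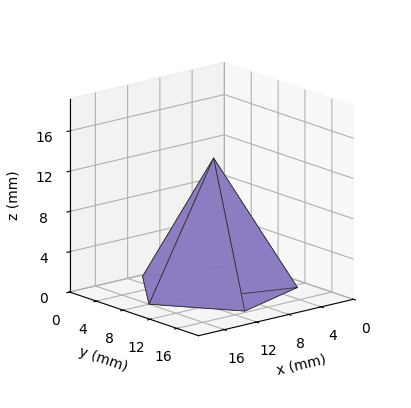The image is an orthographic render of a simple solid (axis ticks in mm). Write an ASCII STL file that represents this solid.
Reading the render: the shape is a regular 5-sided pyramid, base circumscribed radius ≈ 8 mm, apex at z ≈ 13 mm (dimensions read to the nearest mm from the axis ticks). For the STL, each face is triangulated and given an outward normal.

solid part
  facet normal 0.0000 0.0000 -1.0000
    outer loop
      vertex 1.53 12.70 0.00
      vertex 10.47 15.61 0.00
      vertex 16.00 8.00 0.00
    endloop
  endfacet
  facet normal 0.0000 0.0000 -1.0000
    outer loop
      vertex 1.53 3.30 0.00
      vertex 1.53 12.70 0.00
      vertex 16.00 8.00 0.00
    endloop
  endfacet
  facet normal 0.0000 0.0000 -1.0000
    outer loop
      vertex 10.47 0.39 0.00
      vertex 1.53 3.30 0.00
      vertex 16.00 8.00 0.00
    endloop
  endfacet
  facet normal 0.7242 0.5263 0.4457
    outer loop
      vertex 16.00 8.00 0.00
      vertex 10.47 15.61 0.00
      vertex 8.00 8.00 13.00
    endloop
  endfacet
  facet normal -0.2771 0.8512 0.4457
    outer loop
      vertex 10.47 15.61 0.00
      vertex 1.53 12.70 0.00
      vertex 8.00 8.00 13.00
    endloop
  endfacet
  facet normal -0.8953 0.0000 0.4456
    outer loop
      vertex 1.53 12.70 0.00
      vertex 1.53 3.30 0.00
      vertex 8.00 8.00 13.00
    endloop
  endfacet
  facet normal -0.2771 -0.8512 0.4457
    outer loop
      vertex 1.53 3.30 0.00
      vertex 10.47 0.39 0.00
      vertex 8.00 8.00 13.00
    endloop
  endfacet
  facet normal 0.7242 -0.5263 0.4457
    outer loop
      vertex 10.47 0.39 0.00
      vertex 16.00 8.00 0.00
      vertex 8.00 8.00 13.00
    endloop
  endfacet
endsolid part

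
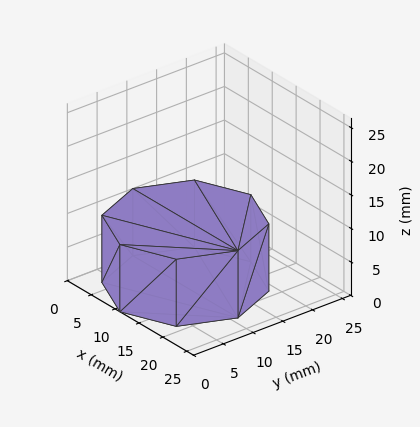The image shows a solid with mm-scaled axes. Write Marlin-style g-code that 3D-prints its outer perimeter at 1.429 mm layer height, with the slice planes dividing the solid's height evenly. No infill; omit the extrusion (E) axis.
Reading the render: the shape is a regular 8-sided prism (a cylinder approximated with 8 flat sides), circumscribed radius ≈ 11 mm, height ≈ 10 mm (dimensions read to the nearest mm from the axis ticks). For the g-code, the solid's height is divided into equal slices at the stated Δz and each level perimeter traced with G1 moves after a G0 lift.

; perimeter-only toolpath
G21 ; units = mm
G90 ; absolute positioning
G28 ; home
; layer 1
G0 Z1.429
G0 X22.000 Y11.000
G1 X18.778 Y18.778
G1 X11.000 Y22.000
G1 X3.222 Y18.778
G1 X0.000 Y11.000
G1 X3.222 Y3.222
G1 X11.000 Y0.000
G1 X18.778 Y3.222
G1 X22.000 Y11.000
; layer 2
G0 Z2.857
G0 X22.000 Y11.000
G1 X18.778 Y18.778
G1 X11.000 Y22.000
G1 X3.222 Y18.778
G1 X0.000 Y11.000
G1 X3.222 Y3.222
G1 X11.000 Y0.000
G1 X18.778 Y3.222
G1 X22.000 Y11.000
; layer 3
G0 Z4.286
G0 X22.000 Y11.000
G1 X18.778 Y18.778
G1 X11.000 Y22.000
G1 X3.222 Y18.778
G1 X0.000 Y11.000
G1 X3.222 Y3.222
G1 X11.000 Y0.000
G1 X18.778 Y3.222
G1 X22.000 Y11.000
; layer 4
G0 Z5.714
G0 X22.000 Y11.000
G1 X18.778 Y18.778
G1 X11.000 Y22.000
G1 X3.222 Y18.778
G1 X0.000 Y11.000
G1 X3.222 Y3.222
G1 X11.000 Y0.000
G1 X18.778 Y3.222
G1 X22.000 Y11.000
; layer 5
G0 Z7.143
G0 X22.000 Y11.000
G1 X18.778 Y18.778
G1 X11.000 Y22.000
G1 X3.222 Y18.778
G1 X0.000 Y11.000
G1 X3.222 Y3.222
G1 X11.000 Y0.000
G1 X18.778 Y3.222
G1 X22.000 Y11.000
; layer 6
G0 Z8.571
G0 X22.000 Y11.000
G1 X18.778 Y18.778
G1 X11.000 Y22.000
G1 X3.222 Y18.778
G1 X0.000 Y11.000
G1 X3.222 Y3.222
G1 X11.000 Y0.000
G1 X18.778 Y3.222
G1 X22.000 Y11.000
; layer 7
G0 Z10.000
G0 X22.000 Y11.000
G1 X18.778 Y18.778
G1 X11.000 Y22.000
G1 X3.222 Y18.778
G1 X0.000 Y11.000
G1 X3.222 Y3.222
G1 X11.000 Y0.000
G1 X18.778 Y3.222
G1 X22.000 Y11.000
M2 ; end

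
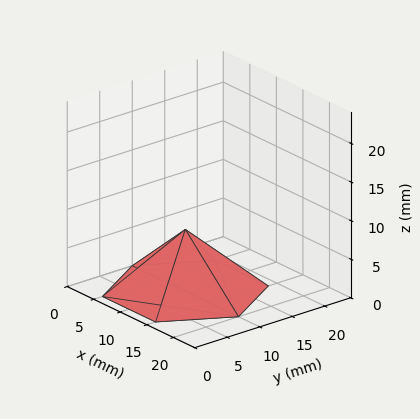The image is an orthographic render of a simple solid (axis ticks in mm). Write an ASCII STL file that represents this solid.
Reading the render: the shape is a regular 6-sided pyramid, base circumscribed radius ≈ 10 mm, apex at z ≈ 8 mm (dimensions read to the nearest mm from the axis ticks). For the STL, each face is triangulated and given an outward normal.

solid part
  facet normal 0.0000 0.0000 -1.0000
    outer loop
      vertex 5.00 18.66 0.00
      vertex 15.00 18.66 0.00
      vertex 20.00 10.00 0.00
    endloop
  endfacet
  facet normal 0.0000 0.0000 -1.0000
    outer loop
      vertex 0.00 10.00 0.00
      vertex 5.00 18.66 0.00
      vertex 20.00 10.00 0.00
    endloop
  endfacet
  facet normal 0.0000 0.0000 -1.0000
    outer loop
      vertex 5.00 1.34 0.00
      vertex 0.00 10.00 0.00
      vertex 20.00 10.00 0.00
    endloop
  endfacet
  facet normal 0.0000 0.0000 -1.0000
    outer loop
      vertex 15.00 1.34 0.00
      vertex 5.00 1.34 0.00
      vertex 20.00 10.00 0.00
    endloop
  endfacet
  facet normal 0.5876 0.3393 0.7346
    outer loop
      vertex 20.00 10.00 0.00
      vertex 15.00 18.66 0.00
      vertex 10.00 10.00 8.00
    endloop
  endfacet
  facet normal 0.0000 0.6786 0.7345
    outer loop
      vertex 15.00 18.66 0.00
      vertex 5.00 18.66 0.00
      vertex 10.00 10.00 8.00
    endloop
  endfacet
  facet normal -0.5876 0.3393 0.7346
    outer loop
      vertex 5.00 18.66 0.00
      vertex 0.00 10.00 0.00
      vertex 10.00 10.00 8.00
    endloop
  endfacet
  facet normal -0.5876 -0.3393 0.7346
    outer loop
      vertex 0.00 10.00 0.00
      vertex 5.00 1.34 0.00
      vertex 10.00 10.00 8.00
    endloop
  endfacet
  facet normal 0.0000 -0.6786 0.7345
    outer loop
      vertex 5.00 1.34 0.00
      vertex 15.00 1.34 0.00
      vertex 10.00 10.00 8.00
    endloop
  endfacet
  facet normal 0.5876 -0.3393 0.7346
    outer loop
      vertex 15.00 1.34 0.00
      vertex 20.00 10.00 0.00
      vertex 10.00 10.00 8.00
    endloop
  endfacet
endsolid part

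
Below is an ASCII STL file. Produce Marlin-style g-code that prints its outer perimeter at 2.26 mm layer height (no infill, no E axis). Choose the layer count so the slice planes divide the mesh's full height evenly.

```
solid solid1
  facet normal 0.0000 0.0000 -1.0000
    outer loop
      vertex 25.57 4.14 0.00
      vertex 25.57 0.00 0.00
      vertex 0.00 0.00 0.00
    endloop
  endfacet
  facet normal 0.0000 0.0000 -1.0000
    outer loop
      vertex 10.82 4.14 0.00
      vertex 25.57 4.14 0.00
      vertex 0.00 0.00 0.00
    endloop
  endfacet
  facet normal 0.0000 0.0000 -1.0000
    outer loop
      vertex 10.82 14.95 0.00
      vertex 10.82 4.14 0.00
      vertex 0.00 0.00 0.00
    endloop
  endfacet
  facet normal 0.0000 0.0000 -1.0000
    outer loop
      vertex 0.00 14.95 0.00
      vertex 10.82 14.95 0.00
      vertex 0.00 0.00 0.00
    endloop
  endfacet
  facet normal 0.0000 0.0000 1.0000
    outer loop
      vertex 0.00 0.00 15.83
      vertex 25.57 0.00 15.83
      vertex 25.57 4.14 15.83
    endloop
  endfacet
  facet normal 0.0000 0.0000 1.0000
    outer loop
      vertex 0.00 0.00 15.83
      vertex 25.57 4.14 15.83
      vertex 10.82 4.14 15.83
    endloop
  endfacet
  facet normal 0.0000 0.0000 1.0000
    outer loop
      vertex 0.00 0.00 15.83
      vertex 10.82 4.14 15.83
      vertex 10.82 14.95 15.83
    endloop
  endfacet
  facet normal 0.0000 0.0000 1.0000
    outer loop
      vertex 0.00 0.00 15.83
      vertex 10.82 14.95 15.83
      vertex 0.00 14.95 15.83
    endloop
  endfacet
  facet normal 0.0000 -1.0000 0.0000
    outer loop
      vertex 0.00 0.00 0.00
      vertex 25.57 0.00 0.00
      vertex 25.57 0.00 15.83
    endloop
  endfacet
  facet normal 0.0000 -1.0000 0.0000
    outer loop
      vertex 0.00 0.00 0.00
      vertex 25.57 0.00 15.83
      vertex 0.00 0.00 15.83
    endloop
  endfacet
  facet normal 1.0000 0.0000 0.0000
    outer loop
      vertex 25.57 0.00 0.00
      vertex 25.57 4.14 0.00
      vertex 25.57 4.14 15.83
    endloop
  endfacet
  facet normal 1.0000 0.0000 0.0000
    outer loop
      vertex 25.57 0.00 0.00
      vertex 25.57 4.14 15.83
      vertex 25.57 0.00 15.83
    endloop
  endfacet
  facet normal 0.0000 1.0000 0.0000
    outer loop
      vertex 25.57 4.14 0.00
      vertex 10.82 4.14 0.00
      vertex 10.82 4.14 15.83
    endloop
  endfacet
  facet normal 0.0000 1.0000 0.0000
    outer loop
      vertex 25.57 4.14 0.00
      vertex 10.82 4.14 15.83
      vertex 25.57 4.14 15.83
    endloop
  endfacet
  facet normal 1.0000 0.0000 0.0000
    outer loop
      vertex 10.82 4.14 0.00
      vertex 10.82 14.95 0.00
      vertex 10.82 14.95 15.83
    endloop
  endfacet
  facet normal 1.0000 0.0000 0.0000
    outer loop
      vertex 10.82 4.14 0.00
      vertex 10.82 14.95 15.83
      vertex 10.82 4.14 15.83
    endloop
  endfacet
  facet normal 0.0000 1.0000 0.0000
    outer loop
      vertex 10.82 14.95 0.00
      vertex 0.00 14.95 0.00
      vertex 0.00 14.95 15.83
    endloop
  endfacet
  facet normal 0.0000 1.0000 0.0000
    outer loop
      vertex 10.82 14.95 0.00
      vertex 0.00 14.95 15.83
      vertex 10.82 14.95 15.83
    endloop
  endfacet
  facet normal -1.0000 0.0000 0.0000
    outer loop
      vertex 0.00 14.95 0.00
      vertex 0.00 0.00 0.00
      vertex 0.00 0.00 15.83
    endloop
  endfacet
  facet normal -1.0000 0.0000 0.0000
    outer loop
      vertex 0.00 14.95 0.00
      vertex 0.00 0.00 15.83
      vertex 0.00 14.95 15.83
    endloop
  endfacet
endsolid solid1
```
; perimeter-only toolpath
G21 ; units = mm
G90 ; absolute positioning
G28 ; home
; layer 1
G0 Z2.26
G0 X0.00 Y0.00
G1 X25.57 Y0.00
G1 X25.57 Y4.14
G1 X10.82 Y4.14
G1 X10.82 Y14.95
G1 X0.00 Y14.95
G1 X0.00 Y0.00
; layer 2
G0 Z4.52
G0 X0.00 Y0.00
G1 X25.57 Y0.00
G1 X25.57 Y4.14
G1 X10.82 Y4.14
G1 X10.82 Y14.95
G1 X0.00 Y14.95
G1 X0.00 Y0.00
; layer 3
G0 Z6.78
G0 X0.00 Y0.00
G1 X25.57 Y0.00
G1 X25.57 Y4.14
G1 X10.82 Y4.14
G1 X10.82 Y14.95
G1 X0.00 Y14.95
G1 X0.00 Y0.00
; layer 4
G0 Z9.05
G0 X0.00 Y0.00
G1 X25.57 Y0.00
G1 X25.57 Y4.14
G1 X10.82 Y4.14
G1 X10.82 Y14.95
G1 X0.00 Y14.95
G1 X0.00 Y0.00
; layer 5
G0 Z11.31
G0 X0.00 Y0.00
G1 X25.57 Y0.00
G1 X25.57 Y4.14
G1 X10.82 Y4.14
G1 X10.82 Y14.95
G1 X0.00 Y14.95
G1 X0.00 Y0.00
; layer 6
G0 Z13.57
G0 X0.00 Y0.00
G1 X25.57 Y0.00
G1 X25.57 Y4.14
G1 X10.82 Y4.14
G1 X10.82 Y14.95
G1 X0.00 Y14.95
G1 X0.00 Y0.00
; layer 7
G0 Z15.83
G0 X0.00 Y0.00
G1 X25.57 Y0.00
G1 X25.57 Y4.14
G1 X10.82 Y4.14
G1 X10.82 Y14.95
G1 X0.00 Y14.95
G1 X0.00 Y0.00
M2 ; end

The solid is an L-shaped prism: outer 25.6 × 14.9 mm, arm thicknesses ≈ 4.14 mm (horizontal) and 10.8 mm (vertical), extruded 15.8 mm in z. Slicing at Δz = 2.26 mm — 7 equal slices spanning the solid's height, so layer i sits at z = i·h/7 — gives 7 non-empty perimeters. Each is a 6-segment closed polygon; G0 lifts to the layer z and rapids to the start vertex, then G1 traces the edges.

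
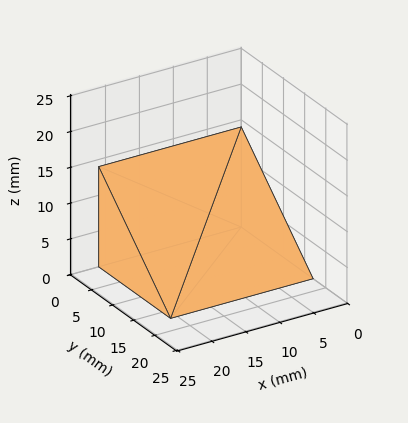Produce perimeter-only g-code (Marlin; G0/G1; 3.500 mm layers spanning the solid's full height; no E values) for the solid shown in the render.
Reading the render: the shape is a wedge (ramp): 21 × 17 mm base, rising to 14 mm along the y=0 edge and sloping linearly to z=0 at y=17 (dimensions read to the nearest mm from the axis ticks). For the g-code, the solid's height is divided into equal slices at the stated Δz and each level perimeter traced with G1 moves after a G0 lift.

; perimeter-only toolpath
G21 ; units = mm
G90 ; absolute positioning
G28 ; home
; layer 1
G0 Z3.500
G0 X0.000 Y0.000
G1 X21.000 Y0.000
G1 X21.000 Y12.750
G1 X0.000 Y12.750
G1 X0.000 Y0.000
; layer 2
G0 Z7.000
G0 X0.000 Y0.000
G1 X21.000 Y0.000
G1 X21.000 Y8.500
G1 X0.000 Y8.500
G1 X0.000 Y0.000
; layer 3
G0 Z10.500
G0 X0.000 Y0.000
G1 X21.000 Y0.000
G1 X21.000 Y4.250
G1 X0.000 Y4.250
G1 X0.000 Y0.000
M2 ; end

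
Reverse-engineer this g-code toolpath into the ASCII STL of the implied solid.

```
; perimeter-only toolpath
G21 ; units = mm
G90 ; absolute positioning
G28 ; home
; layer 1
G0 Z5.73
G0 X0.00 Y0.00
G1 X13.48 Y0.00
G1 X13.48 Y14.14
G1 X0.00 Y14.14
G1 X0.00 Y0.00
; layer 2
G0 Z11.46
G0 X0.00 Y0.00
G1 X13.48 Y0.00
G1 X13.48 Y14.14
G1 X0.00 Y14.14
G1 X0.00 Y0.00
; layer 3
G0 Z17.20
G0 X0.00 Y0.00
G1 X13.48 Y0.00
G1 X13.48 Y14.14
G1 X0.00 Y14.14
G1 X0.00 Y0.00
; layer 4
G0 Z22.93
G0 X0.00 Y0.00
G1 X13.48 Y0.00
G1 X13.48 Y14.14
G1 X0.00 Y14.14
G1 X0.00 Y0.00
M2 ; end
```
solid part
  facet normal 0.0000 0.0000 -1.0000
    outer loop
      vertex 13.48 14.14 0.00
      vertex 13.48 0.00 0.00
      vertex 0.00 0.00 0.00
    endloop
  endfacet
  facet normal 0.0000 0.0000 -1.0000
    outer loop
      vertex 0.00 14.14 0.00
      vertex 13.48 14.14 0.00
      vertex 0.00 0.00 0.00
    endloop
  endfacet
  facet normal 0.0000 0.0000 1.0000
    outer loop
      vertex 0.00 0.00 22.93
      vertex 13.48 0.00 22.93
      vertex 13.48 14.14 22.93
    endloop
  endfacet
  facet normal 0.0000 0.0000 1.0000
    outer loop
      vertex 0.00 0.00 22.93
      vertex 13.48 14.14 22.93
      vertex 0.00 14.14 22.93
    endloop
  endfacet
  facet normal 0.0000 -1.0000 0.0000
    outer loop
      vertex 0.00 0.00 0.00
      vertex 13.48 0.00 0.00
      vertex 13.48 0.00 22.93
    endloop
  endfacet
  facet normal 0.0000 -1.0000 0.0000
    outer loop
      vertex 0.00 0.00 0.00
      vertex 13.48 0.00 22.93
      vertex 0.00 0.00 22.93
    endloop
  endfacet
  facet normal 0.0000 1.0000 0.0000
    outer loop
      vertex 13.48 14.14 22.93
      vertex 13.48 14.14 0.00
      vertex 0.00 14.14 0.00
    endloop
  endfacet
  facet normal 0.0000 1.0000 0.0000
    outer loop
      vertex 0.00 14.14 22.93
      vertex 13.48 14.14 22.93
      vertex 0.00 14.14 0.00
    endloop
  endfacet
  facet normal -1.0000 0.0000 0.0000
    outer loop
      vertex 0.00 14.14 22.93
      vertex 0.00 14.14 0.00
      vertex 0.00 0.00 0.00
    endloop
  endfacet
  facet normal -1.0000 0.0000 0.0000
    outer loop
      vertex 0.00 0.00 22.93
      vertex 0.00 14.14 22.93
      vertex 0.00 0.00 0.00
    endloop
  endfacet
  facet normal 1.0000 0.0000 0.0000
    outer loop
      vertex 13.48 0.00 0.00
      vertex 13.48 14.14 0.00
      vertex 13.48 14.14 22.93
    endloop
  endfacet
  facet normal 1.0000 0.0000 0.0000
    outer loop
      vertex 13.48 0.00 0.00
      vertex 13.48 14.14 22.93
      vertex 13.48 0.00 22.93
    endloop
  endfacet
endsolid part

The G0 Z moves step by Δz≈5.73 mm. Every layer's G1 loop is the same polygon, so the solid is a straight extrusion of it from z=0 to z≈22.9. Closing with flat bottom and top caps and triangulating gives 12 facets — a rectangular box, roughly 13.5 × 14.1 mm footprint and 22.9 mm tall.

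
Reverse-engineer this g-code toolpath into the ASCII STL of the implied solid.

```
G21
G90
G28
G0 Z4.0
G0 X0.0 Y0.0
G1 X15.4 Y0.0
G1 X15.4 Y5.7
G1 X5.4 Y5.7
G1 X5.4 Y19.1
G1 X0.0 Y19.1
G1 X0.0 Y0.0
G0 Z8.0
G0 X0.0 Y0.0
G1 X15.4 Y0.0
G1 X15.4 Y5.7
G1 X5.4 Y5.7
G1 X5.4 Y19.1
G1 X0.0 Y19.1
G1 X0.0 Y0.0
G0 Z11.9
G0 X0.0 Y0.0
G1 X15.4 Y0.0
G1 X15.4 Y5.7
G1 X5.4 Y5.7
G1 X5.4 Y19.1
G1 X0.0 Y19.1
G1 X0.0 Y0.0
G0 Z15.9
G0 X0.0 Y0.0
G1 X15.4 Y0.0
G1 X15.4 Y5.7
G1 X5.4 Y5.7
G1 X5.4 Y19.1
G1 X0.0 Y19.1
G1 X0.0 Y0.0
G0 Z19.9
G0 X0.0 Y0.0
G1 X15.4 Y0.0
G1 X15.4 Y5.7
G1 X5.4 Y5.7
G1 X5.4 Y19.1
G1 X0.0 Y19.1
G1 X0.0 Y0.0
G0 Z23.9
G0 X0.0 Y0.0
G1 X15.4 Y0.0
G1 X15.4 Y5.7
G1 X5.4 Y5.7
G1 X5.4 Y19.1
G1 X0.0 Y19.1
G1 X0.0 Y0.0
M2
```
solid part
  facet normal 0.0000 0.0000 -1.0000
    outer loop
      vertex 15.4 5.7 0.0
      vertex 15.4 0.0 0.0
      vertex 0.0 0.0 0.0
    endloop
  endfacet
  facet normal 0.0000 0.0000 -1.0000
    outer loop
      vertex 5.4 5.7 0.0
      vertex 15.4 5.7 0.0
      vertex 0.0 0.0 0.0
    endloop
  endfacet
  facet normal 0.0000 0.0000 -1.0000
    outer loop
      vertex 5.4 19.1 0.0
      vertex 5.4 5.7 0.0
      vertex 0.0 0.0 0.0
    endloop
  endfacet
  facet normal 0.0000 0.0000 -1.0000
    outer loop
      vertex 0.0 19.1 0.0
      vertex 5.4 19.1 0.0
      vertex 0.0 0.0 0.0
    endloop
  endfacet
  facet normal 0.0000 0.0000 1.0000
    outer loop
      vertex 0.0 0.0 23.9
      vertex 15.4 0.0 23.9
      vertex 15.4 5.7 23.9
    endloop
  endfacet
  facet normal 0.0000 0.0000 1.0000
    outer loop
      vertex 0.0 0.0 23.9
      vertex 15.4 5.7 23.9
      vertex 5.4 5.7 23.9
    endloop
  endfacet
  facet normal 0.0000 0.0000 1.0000
    outer loop
      vertex 0.0 0.0 23.9
      vertex 5.4 5.7 23.9
      vertex 5.4 19.1 23.9
    endloop
  endfacet
  facet normal 0.0000 0.0000 1.0000
    outer loop
      vertex 0.0 0.0 23.9
      vertex 5.4 19.1 23.9
      vertex 0.0 19.1 23.9
    endloop
  endfacet
  facet normal 0.0000 -1.0000 0.0000
    outer loop
      vertex 0.0 0.0 0.0
      vertex 15.4 0.0 0.0
      vertex 15.4 0.0 23.9
    endloop
  endfacet
  facet normal 0.0000 -1.0000 0.0000
    outer loop
      vertex 0.0 0.0 0.0
      vertex 15.4 0.0 23.9
      vertex 0.0 0.0 23.9
    endloop
  endfacet
  facet normal 1.0000 0.0000 0.0000
    outer loop
      vertex 15.4 0.0 0.0
      vertex 15.4 5.7 0.0
      vertex 15.4 5.7 23.9
    endloop
  endfacet
  facet normal 1.0000 0.0000 0.0000
    outer loop
      vertex 15.4 0.0 0.0
      vertex 15.4 5.7 23.9
      vertex 15.4 0.0 23.9
    endloop
  endfacet
  facet normal 0.0000 1.0000 0.0000
    outer loop
      vertex 15.4 5.7 0.0
      vertex 5.4 5.7 0.0
      vertex 5.4 5.7 23.9
    endloop
  endfacet
  facet normal 0.0000 1.0000 0.0000
    outer loop
      vertex 15.4 5.7 0.0
      vertex 5.4 5.7 23.9
      vertex 15.4 5.7 23.9
    endloop
  endfacet
  facet normal 1.0000 0.0000 0.0000
    outer loop
      vertex 5.4 5.7 0.0
      vertex 5.4 19.1 0.0
      vertex 5.4 19.1 23.9
    endloop
  endfacet
  facet normal 1.0000 0.0000 0.0000
    outer loop
      vertex 5.4 5.7 0.0
      vertex 5.4 19.1 23.9
      vertex 5.4 5.7 23.9
    endloop
  endfacet
  facet normal 0.0000 1.0000 0.0000
    outer loop
      vertex 5.4 19.1 0.0
      vertex 0.0 19.1 0.0
      vertex 0.0 19.1 23.9
    endloop
  endfacet
  facet normal 0.0000 1.0000 0.0000
    outer loop
      vertex 5.4 19.1 0.0
      vertex 0.0 19.1 23.9
      vertex 5.4 19.1 23.9
    endloop
  endfacet
  facet normal -1.0000 0.0000 0.0000
    outer loop
      vertex 0.0 19.1 0.0
      vertex 0.0 0.0 0.0
      vertex 0.0 0.0 23.9
    endloop
  endfacet
  facet normal -1.0000 0.0000 0.0000
    outer loop
      vertex 0.0 19.1 0.0
      vertex 0.0 0.0 23.9
      vertex 0.0 19.1 23.9
    endloop
  endfacet
endsolid part

The G0 Z moves step by Δz≈4.0 mm. Every layer's G1 loop is the same polygon, so the solid is a straight extrusion of it from z=0 to z≈23.9. Closing with flat bottom and top caps and triangulating gives 20 facets — an L-shaped prism: outer 15.4 × 19.1 mm, arm thicknesses ≈ 5.7 mm (horizontal) and 5.4 mm (vertical), extruded 23.9 mm in z.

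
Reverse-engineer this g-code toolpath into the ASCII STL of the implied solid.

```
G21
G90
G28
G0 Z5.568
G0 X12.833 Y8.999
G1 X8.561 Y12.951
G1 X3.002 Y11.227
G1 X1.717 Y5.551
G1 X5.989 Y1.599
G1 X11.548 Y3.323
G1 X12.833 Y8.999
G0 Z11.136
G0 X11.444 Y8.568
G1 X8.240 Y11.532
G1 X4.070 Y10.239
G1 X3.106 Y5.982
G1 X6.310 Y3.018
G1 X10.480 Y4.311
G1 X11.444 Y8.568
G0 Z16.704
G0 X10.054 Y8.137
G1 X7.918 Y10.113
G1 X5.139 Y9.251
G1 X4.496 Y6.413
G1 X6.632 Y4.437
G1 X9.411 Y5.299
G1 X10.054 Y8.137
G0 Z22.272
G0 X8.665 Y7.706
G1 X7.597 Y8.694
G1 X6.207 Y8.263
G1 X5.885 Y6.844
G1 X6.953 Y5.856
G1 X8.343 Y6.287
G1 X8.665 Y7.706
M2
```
solid part
  facet normal 0.0000 0.0000 -1.0000
    outer loop
      vertex 1.934 12.215 0.000
      vertex 8.883 14.370 0.000
      vertex 14.223 9.430 0.000
    endloop
  endfacet
  facet normal 0.0000 0.0000 -1.0000
    outer loop
      vertex 0.327 5.120 0.000
      vertex 1.934 12.215 0.000
      vertex 14.223 9.430 0.000
    endloop
  endfacet
  facet normal 0.0000 0.0000 -1.0000
    outer loop
      vertex 5.667 0.180 0.000
      vertex 0.327 5.120 0.000
      vertex 14.223 9.430 0.000
    endloop
  endfacet
  facet normal 0.0000 0.0000 -1.0000
    outer loop
      vertex 12.616 2.335 0.000
      vertex 5.667 0.180 0.000
      vertex 14.223 9.430 0.000
    endloop
  endfacet
  facet normal 0.6623 0.7160 0.2207
    outer loop
      vertex 14.223 9.430 0.000
      vertex 8.883 14.370 0.000
      vertex 7.275 7.275 27.840
    endloop
  endfacet
  facet normal -0.2889 0.9316 0.2207
    outer loop
      vertex 8.883 14.370 0.000
      vertex 1.934 12.215 0.000
      vertex 7.275 7.275 27.840
    endloop
  endfacet
  facet normal -0.9512 0.2155 0.2207
    outer loop
      vertex 1.934 12.215 0.000
      vertex 0.327 5.120 0.000
      vertex 7.275 7.275 27.840
    endloop
  endfacet
  facet normal -0.6623 -0.7160 0.2207
    outer loop
      vertex 0.327 5.120 0.000
      vertex 5.667 0.180 0.000
      vertex 7.275 7.275 27.840
    endloop
  endfacet
  facet normal 0.2889 -0.9316 0.2207
    outer loop
      vertex 5.667 0.180 0.000
      vertex 12.616 2.335 0.000
      vertex 7.275 7.275 27.840
    endloop
  endfacet
  facet normal 0.9512 -0.2155 0.2207
    outer loop
      vertex 12.616 2.335 0.000
      vertex 14.223 9.430 0.000
      vertex 7.275 7.275 27.840
    endloop
  endfacet
endsolid part

The G0 Z moves step by Δz≈5.568 mm. The G1 loops shrink linearly with z, so the solid tapers from its base footprint up to z≈27.8. Closing with a flat bottom cap and the tapered top and triangulating gives 10 facets — a regular 6-sided pyramid, base circumscribed radius ≈ 7.28 mm, apex at z ≈ 27.8 mm.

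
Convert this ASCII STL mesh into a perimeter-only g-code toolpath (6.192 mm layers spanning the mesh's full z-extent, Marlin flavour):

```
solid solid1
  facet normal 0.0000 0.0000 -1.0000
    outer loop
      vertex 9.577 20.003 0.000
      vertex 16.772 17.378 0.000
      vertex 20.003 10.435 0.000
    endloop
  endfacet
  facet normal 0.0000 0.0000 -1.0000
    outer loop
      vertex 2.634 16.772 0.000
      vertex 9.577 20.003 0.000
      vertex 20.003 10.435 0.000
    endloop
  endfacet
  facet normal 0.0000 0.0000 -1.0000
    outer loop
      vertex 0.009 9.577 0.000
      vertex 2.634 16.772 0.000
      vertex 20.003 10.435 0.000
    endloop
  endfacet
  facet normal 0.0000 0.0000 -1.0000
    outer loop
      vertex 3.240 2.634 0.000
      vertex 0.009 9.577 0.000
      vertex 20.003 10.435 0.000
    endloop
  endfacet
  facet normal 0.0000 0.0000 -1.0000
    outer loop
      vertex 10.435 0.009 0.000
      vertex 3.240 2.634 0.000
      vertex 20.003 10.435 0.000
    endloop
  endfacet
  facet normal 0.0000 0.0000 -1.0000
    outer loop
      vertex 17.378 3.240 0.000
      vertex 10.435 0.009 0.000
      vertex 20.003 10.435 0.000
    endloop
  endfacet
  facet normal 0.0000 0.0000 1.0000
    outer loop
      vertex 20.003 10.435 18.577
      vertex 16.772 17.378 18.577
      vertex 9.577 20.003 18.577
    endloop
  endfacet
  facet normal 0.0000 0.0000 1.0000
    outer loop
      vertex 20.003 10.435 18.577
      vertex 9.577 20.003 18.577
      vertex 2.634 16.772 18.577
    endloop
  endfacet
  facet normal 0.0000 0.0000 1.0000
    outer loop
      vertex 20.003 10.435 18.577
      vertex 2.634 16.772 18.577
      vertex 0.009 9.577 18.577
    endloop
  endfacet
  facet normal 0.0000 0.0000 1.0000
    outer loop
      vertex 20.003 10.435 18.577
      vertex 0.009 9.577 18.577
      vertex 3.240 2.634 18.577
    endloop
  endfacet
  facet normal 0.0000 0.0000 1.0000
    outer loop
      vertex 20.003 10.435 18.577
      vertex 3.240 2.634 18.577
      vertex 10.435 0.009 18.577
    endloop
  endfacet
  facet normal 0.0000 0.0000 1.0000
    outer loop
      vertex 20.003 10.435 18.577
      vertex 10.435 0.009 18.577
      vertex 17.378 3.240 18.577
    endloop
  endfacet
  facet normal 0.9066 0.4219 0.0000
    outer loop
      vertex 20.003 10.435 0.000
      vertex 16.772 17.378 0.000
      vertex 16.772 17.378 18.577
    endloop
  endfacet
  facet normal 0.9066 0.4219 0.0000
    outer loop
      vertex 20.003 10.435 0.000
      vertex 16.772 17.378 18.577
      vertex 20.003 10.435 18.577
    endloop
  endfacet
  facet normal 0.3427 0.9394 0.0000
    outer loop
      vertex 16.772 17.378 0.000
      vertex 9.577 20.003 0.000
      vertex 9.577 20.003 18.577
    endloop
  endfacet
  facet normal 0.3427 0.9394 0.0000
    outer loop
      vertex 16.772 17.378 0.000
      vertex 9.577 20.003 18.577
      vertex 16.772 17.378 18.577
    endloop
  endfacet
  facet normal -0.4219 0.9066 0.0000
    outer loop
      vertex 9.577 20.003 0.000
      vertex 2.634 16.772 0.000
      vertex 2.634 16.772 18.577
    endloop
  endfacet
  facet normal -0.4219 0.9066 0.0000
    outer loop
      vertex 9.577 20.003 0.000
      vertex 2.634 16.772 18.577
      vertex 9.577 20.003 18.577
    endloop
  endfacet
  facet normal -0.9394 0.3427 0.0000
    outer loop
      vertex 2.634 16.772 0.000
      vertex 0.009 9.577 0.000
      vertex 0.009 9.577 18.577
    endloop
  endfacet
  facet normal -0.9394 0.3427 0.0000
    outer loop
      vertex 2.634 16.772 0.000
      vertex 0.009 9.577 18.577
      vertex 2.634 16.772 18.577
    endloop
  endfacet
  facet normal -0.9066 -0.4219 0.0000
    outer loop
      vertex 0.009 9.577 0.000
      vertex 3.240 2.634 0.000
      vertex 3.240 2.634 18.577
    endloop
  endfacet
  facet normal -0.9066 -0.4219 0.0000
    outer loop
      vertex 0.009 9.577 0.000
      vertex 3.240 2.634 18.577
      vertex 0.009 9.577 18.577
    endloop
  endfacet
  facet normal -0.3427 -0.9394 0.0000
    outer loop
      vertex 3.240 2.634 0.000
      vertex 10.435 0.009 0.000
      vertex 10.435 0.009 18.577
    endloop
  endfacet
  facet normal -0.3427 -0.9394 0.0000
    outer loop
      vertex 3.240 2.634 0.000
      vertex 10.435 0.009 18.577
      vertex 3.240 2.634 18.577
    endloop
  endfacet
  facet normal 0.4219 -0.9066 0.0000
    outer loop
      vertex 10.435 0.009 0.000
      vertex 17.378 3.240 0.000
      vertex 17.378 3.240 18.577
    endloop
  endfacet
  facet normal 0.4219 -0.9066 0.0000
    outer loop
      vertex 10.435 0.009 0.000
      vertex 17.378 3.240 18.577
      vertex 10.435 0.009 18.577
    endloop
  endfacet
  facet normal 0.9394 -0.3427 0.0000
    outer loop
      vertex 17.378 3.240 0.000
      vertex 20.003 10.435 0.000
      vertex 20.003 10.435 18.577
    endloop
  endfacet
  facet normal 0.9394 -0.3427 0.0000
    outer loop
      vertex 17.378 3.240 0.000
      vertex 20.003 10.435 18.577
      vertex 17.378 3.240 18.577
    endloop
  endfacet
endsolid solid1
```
; perimeter-only toolpath
G21 ; units = mm
G90 ; absolute positioning
G28 ; home
; layer 1
G0 Z6.192
G0 X20.003 Y10.435
G1 X16.772 Y17.378
G1 X9.577 Y20.003
G1 X2.634 Y16.772
G1 X0.009 Y9.577
G1 X3.240 Y2.634
G1 X10.435 Y0.009
G1 X17.378 Y3.240
G1 X20.003 Y10.435
; layer 2
G0 Z12.385
G0 X20.003 Y10.435
G1 X16.772 Y17.378
G1 X9.577 Y20.003
G1 X2.634 Y16.772
G1 X0.009 Y9.577
G1 X3.240 Y2.634
G1 X10.435 Y0.009
G1 X17.378 Y3.240
G1 X20.003 Y10.435
; layer 3
G0 Z18.577
G0 X20.003 Y10.435
G1 X16.772 Y17.378
G1 X9.577 Y20.003
G1 X2.634 Y16.772
G1 X0.009 Y9.577
G1 X3.240 Y2.634
G1 X10.435 Y0.009
G1 X17.378 Y3.240
G1 X20.003 Y10.435
M2 ; end

The solid is a regular 8-sided prism (a cylinder approximated with 8 flat sides), circumscribed radius ≈ 10 mm, height ≈ 18.6 mm. Slicing at Δz = 6.192 mm — 3 equal slices spanning the solid's height, so layer i sits at z = i·h/3 — gives 3 non-empty perimeters. Each is a 8-segment closed polygon; G0 lifts to the layer z and rapids to the start vertex, then G1 traces the edges.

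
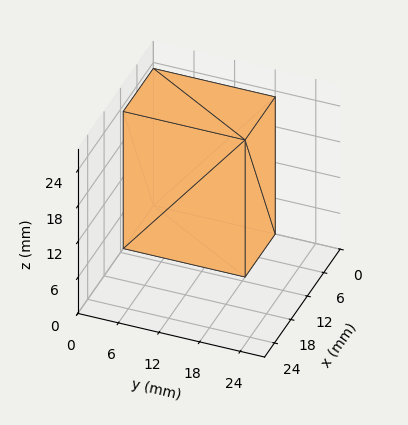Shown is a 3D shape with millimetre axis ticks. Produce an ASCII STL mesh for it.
Reading the render: the shape is a rectangular box, roughly 11 × 18 mm footprint and 23 mm tall (dimensions read to the nearest mm from the axis ticks). For the STL, each face is triangulated and given an outward normal.

solid part
  facet normal 0.0000 0.0000 -1.0000
    outer loop
      vertex 11.000 18.000 0.000
      vertex 11.000 0.000 0.000
      vertex 0.000 0.000 0.000
    endloop
  endfacet
  facet normal 0.0000 0.0000 -1.0000
    outer loop
      vertex 0.000 18.000 0.000
      vertex 11.000 18.000 0.000
      vertex 0.000 0.000 0.000
    endloop
  endfacet
  facet normal 0.0000 0.0000 1.0000
    outer loop
      vertex 0.000 0.000 23.000
      vertex 11.000 0.000 23.000
      vertex 11.000 18.000 23.000
    endloop
  endfacet
  facet normal 0.0000 0.0000 1.0000
    outer loop
      vertex 0.000 0.000 23.000
      vertex 11.000 18.000 23.000
      vertex 0.000 18.000 23.000
    endloop
  endfacet
  facet normal 0.0000 -1.0000 0.0000
    outer loop
      vertex 0.000 0.000 0.000
      vertex 11.000 0.000 0.000
      vertex 11.000 0.000 23.000
    endloop
  endfacet
  facet normal 0.0000 -1.0000 0.0000
    outer loop
      vertex 0.000 0.000 0.000
      vertex 11.000 0.000 23.000
      vertex 0.000 0.000 23.000
    endloop
  endfacet
  facet normal 0.0000 1.0000 0.0000
    outer loop
      vertex 11.000 18.000 23.000
      vertex 11.000 18.000 0.000
      vertex 0.000 18.000 0.000
    endloop
  endfacet
  facet normal 0.0000 1.0000 0.0000
    outer loop
      vertex 0.000 18.000 23.000
      vertex 11.000 18.000 23.000
      vertex 0.000 18.000 0.000
    endloop
  endfacet
  facet normal -1.0000 0.0000 0.0000
    outer loop
      vertex 0.000 18.000 23.000
      vertex 0.000 18.000 0.000
      vertex 0.000 0.000 0.000
    endloop
  endfacet
  facet normal -1.0000 0.0000 0.0000
    outer loop
      vertex 0.000 0.000 23.000
      vertex 0.000 18.000 23.000
      vertex 0.000 0.000 0.000
    endloop
  endfacet
  facet normal 1.0000 0.0000 0.0000
    outer loop
      vertex 11.000 0.000 0.000
      vertex 11.000 18.000 0.000
      vertex 11.000 18.000 23.000
    endloop
  endfacet
  facet normal 1.0000 0.0000 0.0000
    outer loop
      vertex 11.000 0.000 0.000
      vertex 11.000 18.000 23.000
      vertex 11.000 0.000 23.000
    endloop
  endfacet
endsolid part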